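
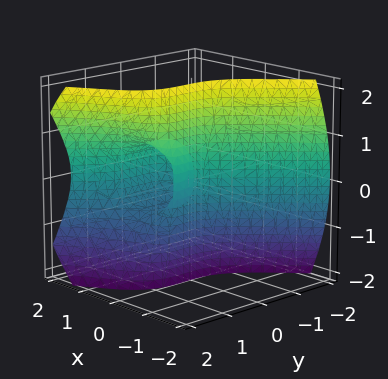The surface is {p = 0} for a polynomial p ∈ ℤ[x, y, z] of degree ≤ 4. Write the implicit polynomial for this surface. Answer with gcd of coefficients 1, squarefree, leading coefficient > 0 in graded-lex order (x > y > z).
1. The degree is 3 — the shape is more complex than any degree-2 surface.
2. Reading off the gridlines: it crosses the y-axis at the gridline y = 0; every point of the z-axis in the box is on the surface.
3. These observations pin down the coefficients.

2*x^3 + 2*x*z^2 - 2*y^3 - 3*x^2 + y^2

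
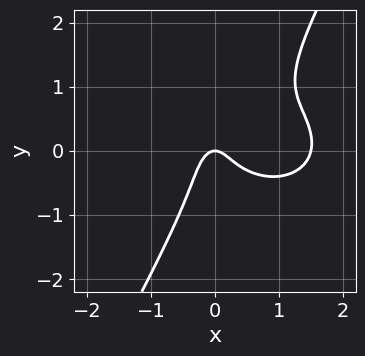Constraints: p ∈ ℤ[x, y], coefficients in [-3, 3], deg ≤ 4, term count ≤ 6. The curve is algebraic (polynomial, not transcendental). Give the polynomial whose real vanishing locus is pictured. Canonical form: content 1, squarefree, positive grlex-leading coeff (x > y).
First, the degree is 3 — a generic line meets the curve in up to 3 points.
Next, reading off the gridlines: it crosses the x-axis at the gridline x = 0; it meets the y-axis at y = 0 (among the integer gridlines).
Finally, the integer polynomial consistent with all of this is the stated p.

2*x^3 + 3*x*y^2 - 2*y^3 - 3*x^2 - y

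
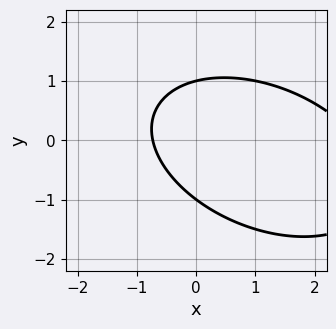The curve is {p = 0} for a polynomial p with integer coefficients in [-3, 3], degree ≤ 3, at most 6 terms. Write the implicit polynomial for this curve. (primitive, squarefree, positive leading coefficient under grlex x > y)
deg p = 2. No degree-1 curve has this shape.
From the axis intercepts and sections: the y-axis gridline crossings are at y ∈ {-1, 1}.
The integer polynomial consistent with all of this is the stated p.

x^2 + x*y + 2*y^2 - 2*x - 2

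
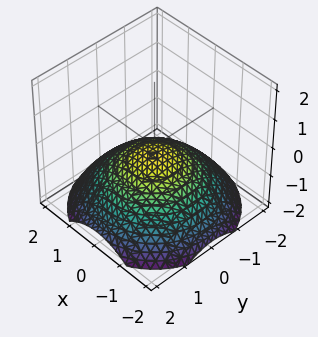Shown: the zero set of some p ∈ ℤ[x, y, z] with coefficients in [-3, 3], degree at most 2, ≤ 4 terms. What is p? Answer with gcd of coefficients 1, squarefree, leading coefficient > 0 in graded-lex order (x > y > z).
First, degree: no degree-1 surface has this shape, so deg p = 2.
Then, symmetries: every cross-section ⟂ z is a circle, so x, y appear only via x² + y².
Then, checking where it meets the axes: it misses every integer gridline on the y-axis; it misses every integer gridline on the x-axis; a circular section at z = -1 has radius between 1 and 2.
Finally, these observations pin down the coefficients.

x^2 + y^2 + 3*z + 1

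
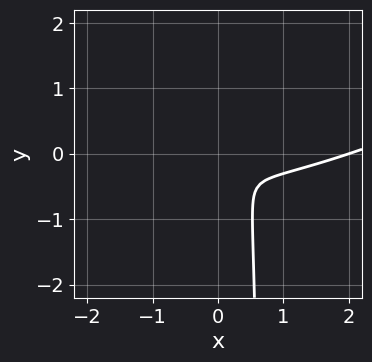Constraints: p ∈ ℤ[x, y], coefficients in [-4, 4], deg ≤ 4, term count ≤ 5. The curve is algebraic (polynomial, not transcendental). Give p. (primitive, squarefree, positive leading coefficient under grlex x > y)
x^3 - 3*x^2*y + 3*x*y^2 - 2*x^2 - 2*y^2

(a) Degree: the shape is more complex than any degree-2 curve, so deg p = 3.
(b) Observable constraints: it meets the x-axis at x = 2 (among the integer gridlines).
(c) Assembling these constraints gives the stated polynomial.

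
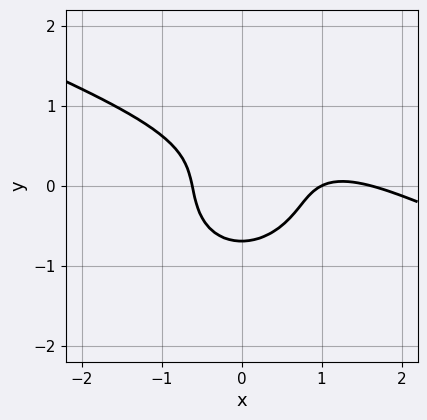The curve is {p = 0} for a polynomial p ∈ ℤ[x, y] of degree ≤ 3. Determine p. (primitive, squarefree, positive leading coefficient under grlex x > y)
x^3 + 2*x^2*y + 3*y^3 - 2*x^2 + 1

(a) deg p = 3. No degree-2 curve has this shape.
(b) Checking where it meets the axes: it meets the x-axis at x = 1 (among the integer gridlines).
(c) These observations pin down the coefficients.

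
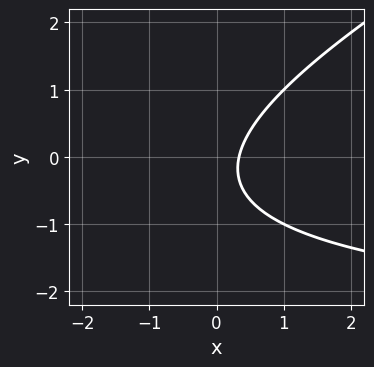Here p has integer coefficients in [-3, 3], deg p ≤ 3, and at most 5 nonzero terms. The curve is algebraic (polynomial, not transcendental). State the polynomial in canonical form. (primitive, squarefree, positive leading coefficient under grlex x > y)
1. The degree is 2 — no degree-1 curve has this shape.
2. From the visible intercepts: the curve avoids every integer y-axis point in the box.
3. These observations pin down the coefficients.

x*y - 2*y^2 + 3*x - y - 1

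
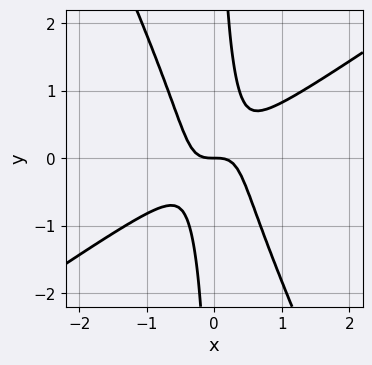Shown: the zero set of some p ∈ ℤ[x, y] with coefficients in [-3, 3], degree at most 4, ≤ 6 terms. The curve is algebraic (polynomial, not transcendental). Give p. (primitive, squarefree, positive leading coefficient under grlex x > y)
3*x^3 - 3*x^2*y - 2*x*y^2 + y

1. The degree is 3 — a generic line meets the curve in up to 3 points.
2. Reading off the gridlines: it crosses the y-axis at the gridline y = 0; one x-axis crossing is at x = 0.
3. Solving for integer coefficients yields p as stated.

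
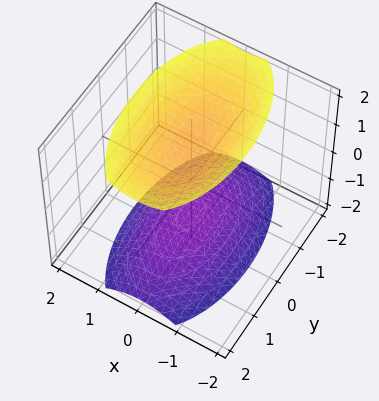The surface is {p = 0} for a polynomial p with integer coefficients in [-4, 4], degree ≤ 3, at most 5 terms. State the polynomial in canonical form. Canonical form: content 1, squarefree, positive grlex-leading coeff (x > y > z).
The picture has 2 separate pieces. Treating them together as one polynomial.
The degree is 2 — two separate bowl-shaped sheets opening away from each other; a quadric.
Symmetries: the y ↦ −y reflection is a symmetry, so y appears only in even powers; it's symmetric under x → −x, forcing even powers of x; the z ↦ −z reflection is a symmetry, so z appears only in even powers.
Checking where it meets the axes: no y-intercept at any integer in the box; no x-intercept at any integer in the box.
Solving for integer coefficients yields p as stated.

3*x^2 + y^2 - 2*z^2 + 3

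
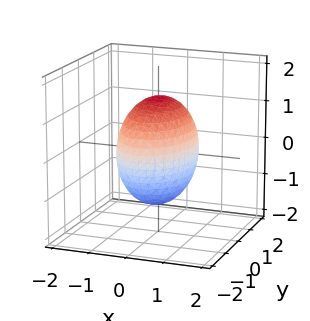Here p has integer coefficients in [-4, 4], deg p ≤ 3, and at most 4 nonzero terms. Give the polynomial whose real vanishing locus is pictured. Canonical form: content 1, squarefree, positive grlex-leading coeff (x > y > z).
2*x^2 + y^2 + z^2 - 2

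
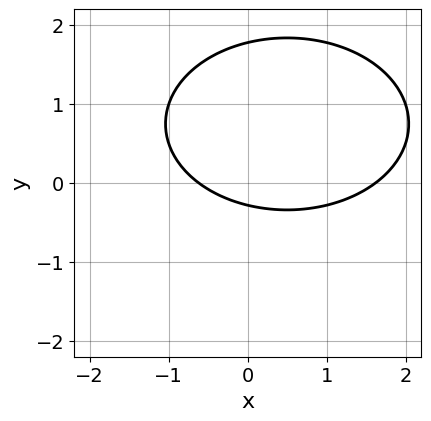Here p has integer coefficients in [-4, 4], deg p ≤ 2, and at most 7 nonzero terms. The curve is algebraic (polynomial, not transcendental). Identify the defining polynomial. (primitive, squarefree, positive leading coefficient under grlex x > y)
Degree: no degree-1 curve has this shape, so deg p = 2.
Putting this together gives p.

x^2 + 2*y^2 - x - 3*y - 1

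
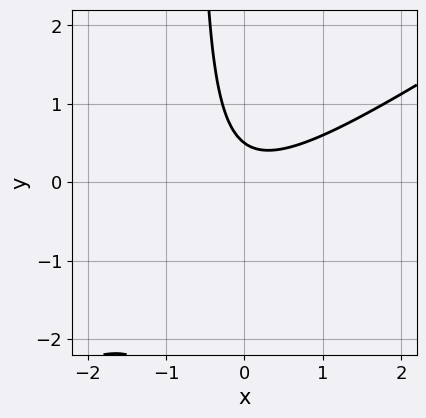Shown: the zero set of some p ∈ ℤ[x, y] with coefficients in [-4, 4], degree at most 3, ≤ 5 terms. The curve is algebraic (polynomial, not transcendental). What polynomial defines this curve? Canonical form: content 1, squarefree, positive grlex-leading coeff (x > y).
2*x^2 - 3*x*y - 2*y + 1

The degree is 2 — no degree-1 curve has this shape.
Checking where it meets the axes: no x-intercept at any integer in the box.
Assembling these constraints gives the stated polynomial.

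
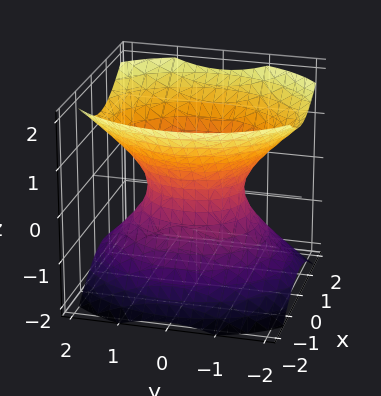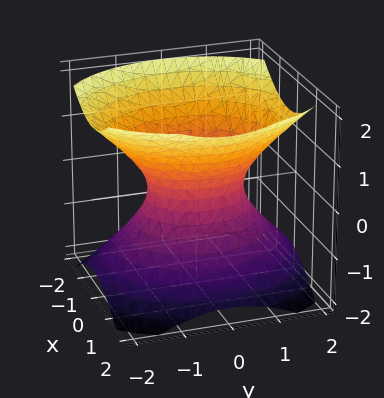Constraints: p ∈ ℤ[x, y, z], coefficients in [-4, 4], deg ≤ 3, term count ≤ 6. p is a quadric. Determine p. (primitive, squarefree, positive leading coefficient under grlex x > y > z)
3*x^2 + 2*y^2 - 3*z^2 - 2

First, degree: one connected sheet with a waist; a quadric, so deg p = 2.
Then, symmetries: it's symmetric under z → −z, forcing even powers of z; it's symmetric under y → −y, forcing even powers of y; it's symmetric under x → −x, forcing even powers of x.
Then, reading off the gridlines: among the integer gridlines, it crosses the y-axis at y ∈ {-1, 1}; it misses every integer gridline on the z-axis.
Finally, fitting integer coefficients to these (and the overall shape) gives p.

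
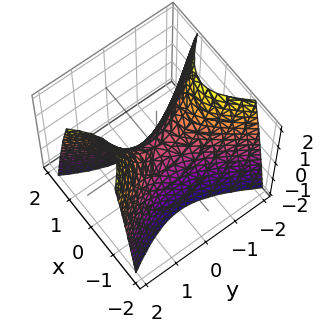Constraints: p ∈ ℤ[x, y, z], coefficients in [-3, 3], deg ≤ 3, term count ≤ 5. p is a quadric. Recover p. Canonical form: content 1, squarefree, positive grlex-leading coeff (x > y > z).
2*x^2 - y^2 + z

deg p = 2.
Symmetries: mirror symmetry x ↦ −x ⇒ only even powers of x; mirror symmetry y ↦ −y ⇒ only even powers of y.
Against the integer gridlines: one z-axis crossing is at z = 0; one x-axis crossing is at x = 0.
Putting this together gives p.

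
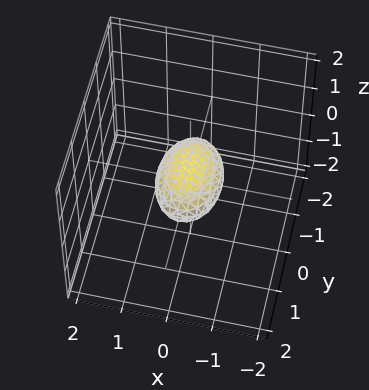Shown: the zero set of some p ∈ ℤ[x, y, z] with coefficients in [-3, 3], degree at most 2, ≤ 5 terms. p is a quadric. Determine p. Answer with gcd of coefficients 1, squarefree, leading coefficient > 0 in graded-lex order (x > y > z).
2*x^2 + y^2 + 3*z^2 - 1

1. The degree is 2 — bounded and convex; a quadric.
2. Symmetries: it's symmetric under x → −x, forcing even powers of x; mirror symmetry z ↦ −z ⇒ only even powers of z; it's symmetric under y → −y, forcing even powers of y.
3. From the axis intercepts and sections: among the integer gridlines, it crosses the y-axis at y ∈ {-1, 1}.
4. Fitting integer coefficients to these (and the overall shape) gives p.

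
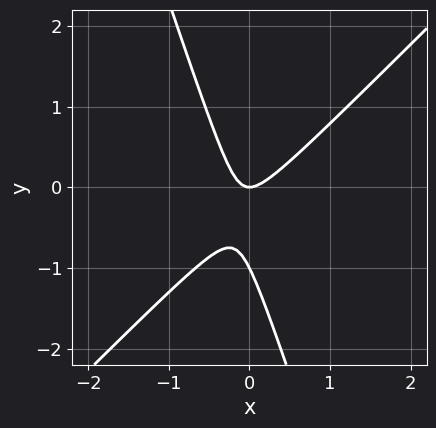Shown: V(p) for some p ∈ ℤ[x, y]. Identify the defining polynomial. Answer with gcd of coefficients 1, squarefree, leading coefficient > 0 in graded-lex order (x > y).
3*x^2 - 2*x*y - y^2 - y

deg p = 2. A generic line meets the curve in up to 2 points.
Reading off the gridlines: among the integer gridlines, it crosses the y-axis at y ∈ {-1, 0}; it meets the x-axis at x = 0 (among the integer gridlines).
Together with the visible shape, these determine p as stated.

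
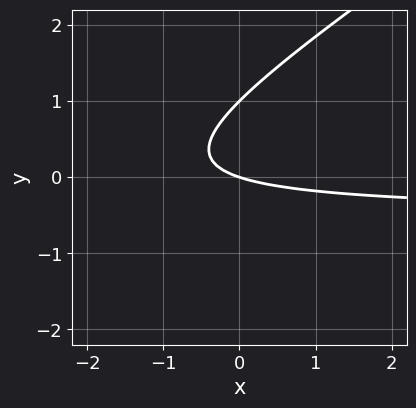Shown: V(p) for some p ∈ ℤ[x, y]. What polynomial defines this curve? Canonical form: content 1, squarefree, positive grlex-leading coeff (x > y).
2*x*y - 3*y^2 + x + 3*y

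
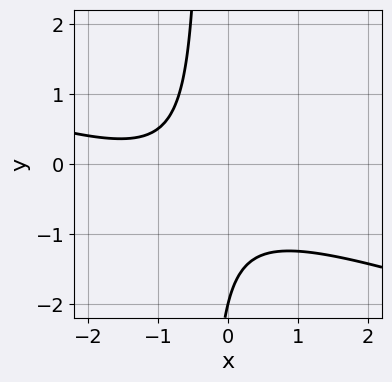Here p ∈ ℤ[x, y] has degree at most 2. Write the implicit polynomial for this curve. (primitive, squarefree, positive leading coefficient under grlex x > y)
x^2 + 3*x*y + 2*x + y + 2

deg p = 2. The shape is more complex than any degree-1 curve.
Observable constraints: one y-axis crossing is at y = -2; the curve avoids every integer x-axis point in the box.
Assembling these constraints gives the stated polynomial.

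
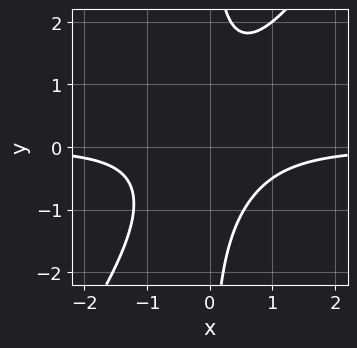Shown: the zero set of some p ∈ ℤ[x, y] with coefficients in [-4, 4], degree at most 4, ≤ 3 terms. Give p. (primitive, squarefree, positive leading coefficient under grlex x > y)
The degree is 3 — the shape is more complex than any degree-2 curve.
Against the integer gridlines: no x-intercept at any integer in the box; the curve avoids every integer y-axis point in the box.
Assembling these constraints gives the stated polynomial.

3*x^2*y - 2*x*y^2 + 2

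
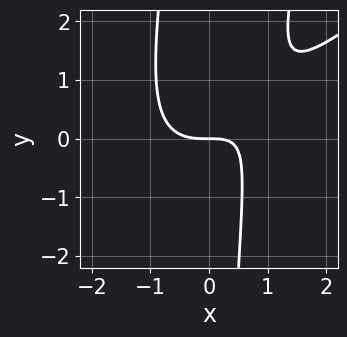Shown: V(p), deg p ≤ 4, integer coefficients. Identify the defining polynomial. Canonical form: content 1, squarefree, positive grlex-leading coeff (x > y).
Degree: the shape is more complex than any degree-2 curve, so deg p = 3.
From the visible intercepts: one y-axis crossing is at y = 0; one x-axis crossing is at x = 0.
Fitting integer coefficients to these (and the overall shape) gives p.

2*x^3 - 3*x^2*y + x*y^2 - 2*x*y + 3*y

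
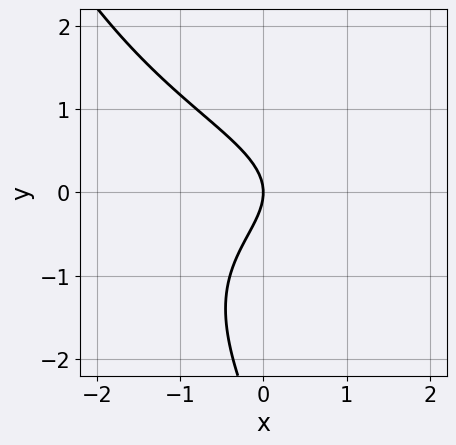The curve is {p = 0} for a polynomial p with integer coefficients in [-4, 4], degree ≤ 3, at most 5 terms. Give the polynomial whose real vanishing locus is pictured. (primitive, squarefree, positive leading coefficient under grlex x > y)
2*x*y^2 + y^3 + 3*y^2 + 3*x

(a) The degree is 3 — the shape is more complex than any degree-2 curve.
(b) Observable constraints: one x-axis crossing is at x = 0; it crosses the y-axis at the gridline y = 0.
(c) Putting this together gives p.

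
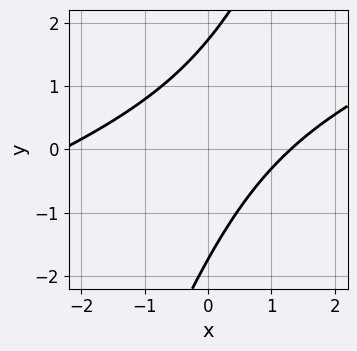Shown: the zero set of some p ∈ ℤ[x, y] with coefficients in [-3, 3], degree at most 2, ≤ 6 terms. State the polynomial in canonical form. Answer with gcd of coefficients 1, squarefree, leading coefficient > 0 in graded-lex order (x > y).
(a) The degree is 2 — a generic line meets the curve in up to 2 points.
(b) Solving for integer coefficients yields p as stated.

x^2 - 3*x*y + y^2 + x - 3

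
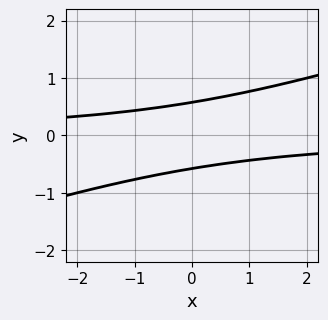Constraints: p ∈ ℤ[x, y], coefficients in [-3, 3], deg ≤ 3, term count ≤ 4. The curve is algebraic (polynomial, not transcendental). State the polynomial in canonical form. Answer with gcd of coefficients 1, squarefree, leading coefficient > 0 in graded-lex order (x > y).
First, degree: no degree-1 curve has this shape, so deg p = 2.
Next, observable constraints: the curve avoids every integer x-axis point in the box.
Finally, fitting integer coefficients to these (and the overall shape) gives p.

x*y - 3*y^2 + 1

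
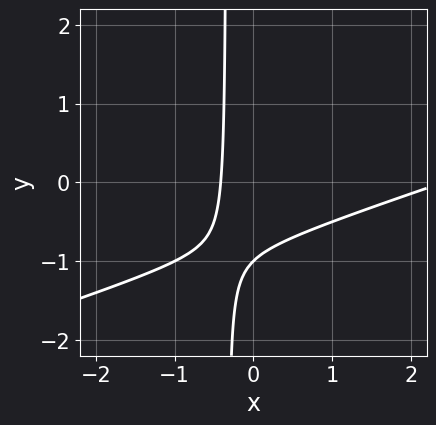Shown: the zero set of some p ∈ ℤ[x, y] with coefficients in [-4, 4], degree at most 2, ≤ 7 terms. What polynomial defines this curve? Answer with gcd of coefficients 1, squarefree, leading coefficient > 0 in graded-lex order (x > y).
(a) Degree: no degree-1 curve has this shape, so deg p = 2.
(b) Against the integer gridlines: one y-axis crossing is at y = -1.
(c) Together with the visible shape, these determine p as stated.

x^2 - 3*x*y - 2*x - y - 1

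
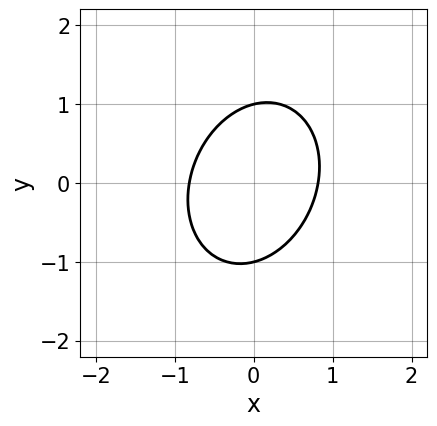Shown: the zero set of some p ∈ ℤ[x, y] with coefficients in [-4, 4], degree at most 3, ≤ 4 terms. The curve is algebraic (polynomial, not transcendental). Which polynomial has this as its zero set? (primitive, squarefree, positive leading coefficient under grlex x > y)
(a) deg p = 2. The shape is more complex than any degree-1 curve.
(b) From the axis intercepts and sections: the y-axis gridline crossings are at y ∈ {-1, 1}.
(c) Putting this together gives p.

3*x^2 - x*y + 2*y^2 - 2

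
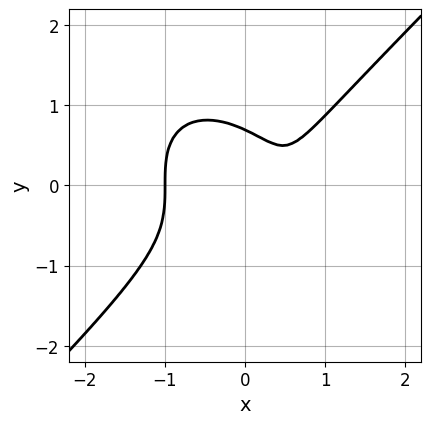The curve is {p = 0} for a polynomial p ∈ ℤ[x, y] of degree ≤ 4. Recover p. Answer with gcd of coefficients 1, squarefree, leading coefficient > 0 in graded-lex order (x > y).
3*x^3 - 3*y^3 - 2*x + 1

1. Degree: no degree-2 curve has this shape, so deg p = 3.
2. Checking where it meets the axes: one x-axis crossing is at x = -1.
3. Putting this together gives p.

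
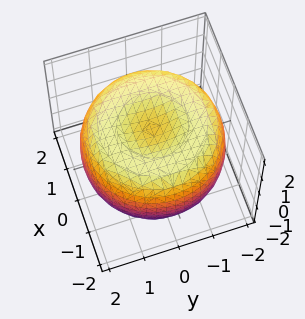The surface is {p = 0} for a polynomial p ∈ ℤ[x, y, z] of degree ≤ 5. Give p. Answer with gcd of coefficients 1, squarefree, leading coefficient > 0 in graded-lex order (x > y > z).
x^4 + 2*x^2*y^2 + y^4 - 3*x^2 - 3*y^2 + 3*z^2 - 3

(a) Degree: no degree-3 surface has this shape, so deg p = 4.
(b) Symmetry: the z-axis is an axis of rotation, so x and y enter only as x² + y².
(c) From the axis intercepts and sections: the z-axis gridline crossings are at z ∈ {-1, 1}; a circular section at z = 0 has radius between 1 and 2.
(d) Assembling these constraints gives the stated polynomial.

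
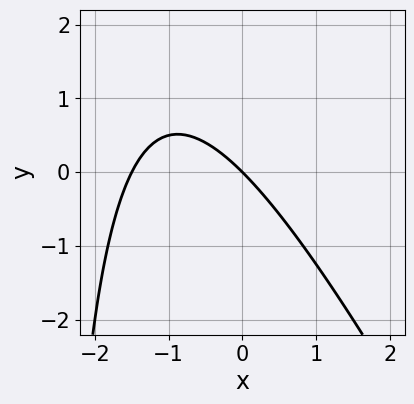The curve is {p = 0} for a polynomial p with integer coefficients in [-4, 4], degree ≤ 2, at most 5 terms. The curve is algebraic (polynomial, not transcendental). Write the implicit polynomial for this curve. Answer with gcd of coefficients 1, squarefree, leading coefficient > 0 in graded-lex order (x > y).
2*x^2 + x*y + 3*x + 3*y

(a) The degree is 2 — the shape is more complex than any degree-1 curve.
(b) Reading off the gridlines: one y-axis crossing is at y = 0; it meets the x-axis at x = 0 (among the integer gridlines).
(c) Putting this together gives p.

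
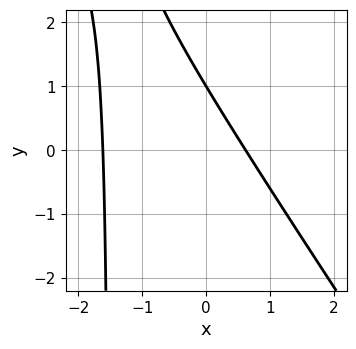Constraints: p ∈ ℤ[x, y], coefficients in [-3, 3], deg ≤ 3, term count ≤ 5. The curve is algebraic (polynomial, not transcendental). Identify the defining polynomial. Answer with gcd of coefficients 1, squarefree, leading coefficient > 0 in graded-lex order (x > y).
3*x^2 + 2*x*y + 3*x + 3*y - 3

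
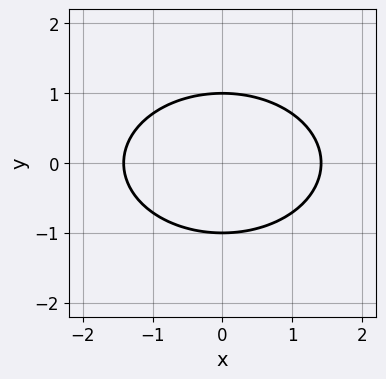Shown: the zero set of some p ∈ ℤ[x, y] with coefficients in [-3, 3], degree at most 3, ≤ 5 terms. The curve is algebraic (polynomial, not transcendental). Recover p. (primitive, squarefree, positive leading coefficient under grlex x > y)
x^2 + 2*y^2 - 2

(a) The degree is 2 — the shape is more complex than any degree-1 curve.
(b) Symmetries: mirror symmetry x ↦ −x ⇒ only even powers of x; it's symmetric under y → −y, forcing even powers of y.
(c) From the axis intercepts and sections: the y-axis gridline crossings are at y ∈ {-1, 1}.
(d) Together with the visible shape, these determine p as stated.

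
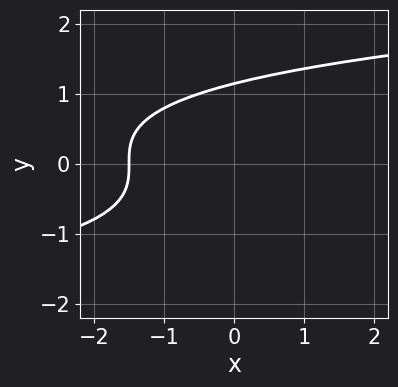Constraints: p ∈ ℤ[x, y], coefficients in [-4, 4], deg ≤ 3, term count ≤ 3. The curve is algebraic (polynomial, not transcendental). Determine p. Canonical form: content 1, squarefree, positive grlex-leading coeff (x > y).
2*y^3 - 2*x - 3

1. The degree is 3 — a generic line meets the curve in up to 3 points.
2. The integer polynomial consistent with all of this is the stated p.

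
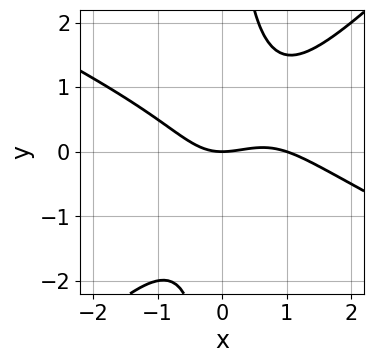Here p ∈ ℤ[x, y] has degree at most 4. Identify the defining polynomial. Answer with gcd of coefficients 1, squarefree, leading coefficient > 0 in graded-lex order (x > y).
First, deg p = 3. No degree-2 curve has this shape.
Then, reading off the gridlines: the x-axis gridline crossings are at x ∈ {0, 1}; it meets the y-axis at y = 0 (among the integer gridlines).
Finally, these observations pin down the coefficients.

x^3 + x^2*y - 2*x*y^2 - x^2 + 2*y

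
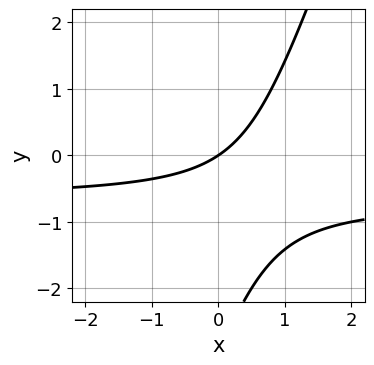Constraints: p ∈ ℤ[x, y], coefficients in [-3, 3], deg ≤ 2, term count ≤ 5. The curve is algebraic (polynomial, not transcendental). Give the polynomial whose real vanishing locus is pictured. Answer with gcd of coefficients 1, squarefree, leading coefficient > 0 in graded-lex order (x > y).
3*x*y - y^2 + 2*x - 3*y

First, the degree is 2 — no degree-1 curve has this shape.
Next, from the visible intercepts: one x-axis crossing is at x = 0; it meets the y-axis at y = 0 (among the integer gridlines).
Finally, these observations pin down the coefficients.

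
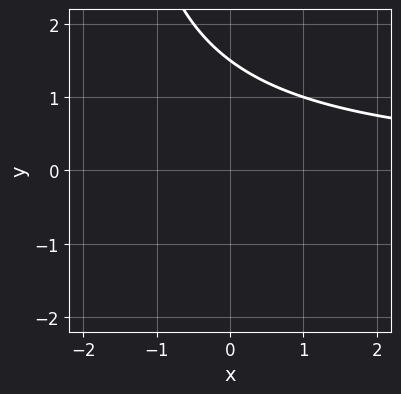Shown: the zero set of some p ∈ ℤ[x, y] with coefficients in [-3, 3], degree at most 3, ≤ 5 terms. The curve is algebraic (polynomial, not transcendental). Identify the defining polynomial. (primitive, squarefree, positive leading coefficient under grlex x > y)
deg p = 2. No degree-1 curve has this shape.
From the visible intercepts: it misses every integer gridline on the x-axis.
Solving for integer coefficients yields p as stated.

x*y + 2*y - 3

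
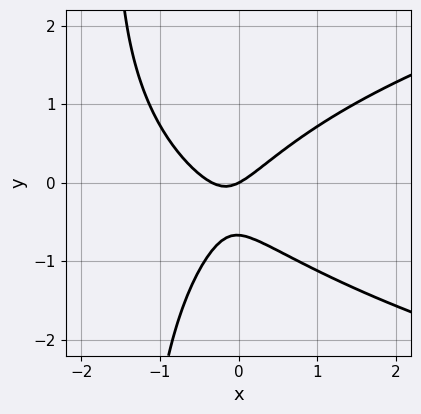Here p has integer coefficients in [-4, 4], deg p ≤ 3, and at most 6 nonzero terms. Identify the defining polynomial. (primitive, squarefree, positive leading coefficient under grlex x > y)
2*x*y^2 - 3*x^2 + 3*y^2 - x + 2*y

First, degree: no degree-2 curve has this shape, so deg p = 3.
Then, from the axis intercepts and sections: it crosses the y-axis at the gridline y = 0; it crosses the x-axis at the gridline x = 0.
Finally, these observations pin down the coefficients.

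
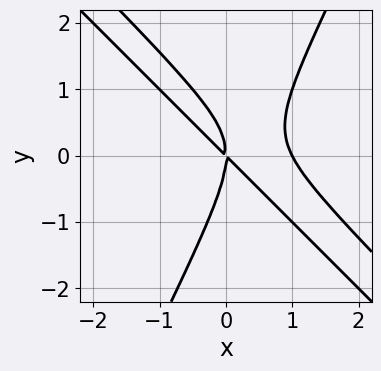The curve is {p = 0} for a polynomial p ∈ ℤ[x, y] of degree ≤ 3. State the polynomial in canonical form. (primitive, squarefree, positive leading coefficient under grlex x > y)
2*x^3 + 3*x^2*y - y^3 - 2*x^2 - 2*x*y

1. The degree is 3 — no degree-2 curve has this shape.
2. Checking where it meets the axes: the x-axis gridline crossings are at x ∈ {0, 1}; one y-axis crossing is at y = 0.
3. Assembling these constraints gives the stated polynomial.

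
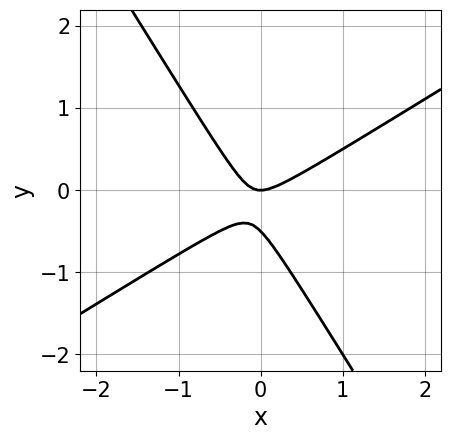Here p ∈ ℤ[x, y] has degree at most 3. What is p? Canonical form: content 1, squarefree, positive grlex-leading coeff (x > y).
(a) The degree is 2 — the shape is more complex than any degree-1 curve.
(b) From the axis intercepts and sections: it meets the y-axis at y = 0 (among the integer gridlines); it crosses the x-axis at the gridline x = 0.
(c) Assembling these constraints gives the stated polynomial.

2*x^2 - 2*x*y - 2*y^2 - y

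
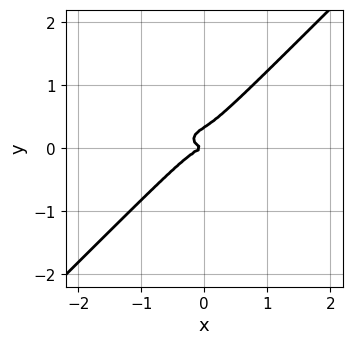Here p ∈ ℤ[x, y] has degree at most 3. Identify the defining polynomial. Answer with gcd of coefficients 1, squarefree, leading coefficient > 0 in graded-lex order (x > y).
x^3 + 2*x*y^2 - 3*y^3 + y^2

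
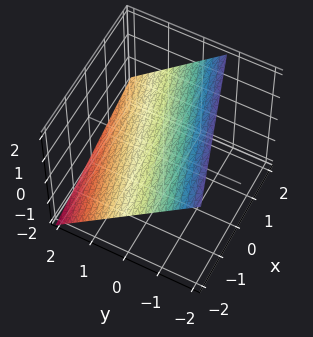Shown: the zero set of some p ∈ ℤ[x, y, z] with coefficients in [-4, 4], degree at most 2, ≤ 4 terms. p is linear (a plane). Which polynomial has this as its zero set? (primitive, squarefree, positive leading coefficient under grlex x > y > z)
x - 3*y - 3*z + 2

Degree: the surface is flat (a plane), so deg p = 1.
From the visible intercepts: it crosses the x-axis at the gridline x = -2.
Solving for integer coefficients yields p as stated.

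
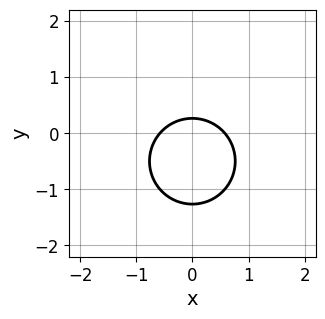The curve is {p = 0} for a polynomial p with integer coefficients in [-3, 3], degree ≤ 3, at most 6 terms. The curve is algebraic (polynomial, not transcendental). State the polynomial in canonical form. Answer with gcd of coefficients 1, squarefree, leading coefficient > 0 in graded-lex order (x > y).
(a) Degree: the shape is more complex than any degree-1 curve, so deg p = 2.
(b) Symmetries: it's symmetric under x → −x, forcing even powers of x.
(c) Putting this together gives p.

3*x^2 + 3*y^2 + 3*y - 1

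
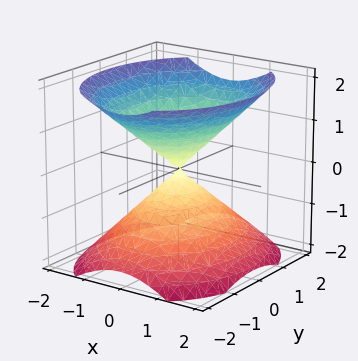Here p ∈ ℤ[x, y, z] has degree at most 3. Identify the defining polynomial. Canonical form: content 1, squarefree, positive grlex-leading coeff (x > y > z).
1. I count 2 distinct pieces.
2. The degree is 2 — two nappes meeting at a single point; a quadric.
3. Symmetries: it's symmetric under z → −z, forcing even powers of z; the y ↦ −y reflection is a symmetry, so y appears only in even powers; mirror symmetry x ↦ −x ⇒ only even powers of x.
4. From the visible intercepts: one z-axis crossing is at z = 0; it crosses the y-axis at the gridline y = 0; it crosses the x-axis at the gridline x = 0.
5. Fitting integer coefficients to these (and the overall shape) gives p.

3*x^2 + 2*y^2 - 3*z^2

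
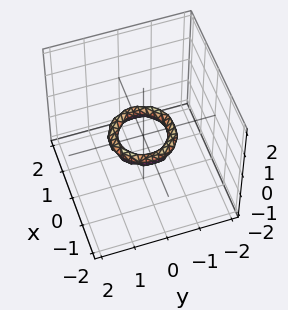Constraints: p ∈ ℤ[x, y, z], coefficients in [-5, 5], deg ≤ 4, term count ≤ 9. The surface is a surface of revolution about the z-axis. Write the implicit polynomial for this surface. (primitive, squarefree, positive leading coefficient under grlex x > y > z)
2*x^4 + 4*x^2*y^2 + 2*y^4 - 3*x^2 - 3*y^2 + 3*z^2 + 1

(a) deg p = 4. The shape is more complex than any degree-3 surface.
(b) Symmetries: rotational symmetry about the z-axis ⇒ p depends on x, y only through x² + y².
(c) From the axis intercepts and sections: a circular section at z = 0 has radius between 0 and 1; the y-axis gridline crossings are at y ∈ {-1, 1}.
(d) Matching integer coefficients to the picture gives p. Check: (-1, 0, 0) on the x-axis lies on the surface, and p(-1, 0, 0) = 0. ✓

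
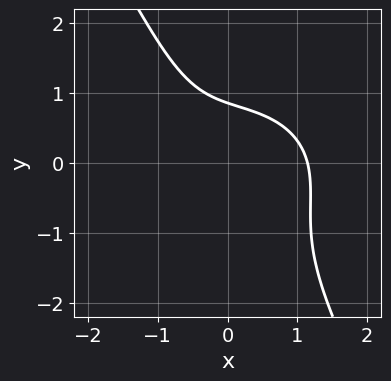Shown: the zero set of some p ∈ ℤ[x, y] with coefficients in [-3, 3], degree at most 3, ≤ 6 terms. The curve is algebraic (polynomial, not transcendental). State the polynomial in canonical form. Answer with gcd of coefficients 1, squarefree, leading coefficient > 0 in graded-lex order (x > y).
The degree is 3 — a generic line meets the curve in up to 3 points.
The integer polynomial consistent with all of this is the stated p.

2*x^3 + 3*x*y^2 + 2*y^3 + 2*y - 3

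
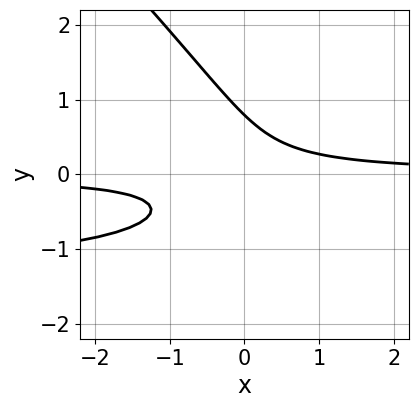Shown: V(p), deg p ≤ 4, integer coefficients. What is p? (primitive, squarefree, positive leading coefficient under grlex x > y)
1. deg p = 3. A generic line meets the curve in up to 3 points.
2. Observable constraints: the curve avoids every integer x-axis point in the box.
3. Solving for integer coefficients yields p as stated.

2*x*y^2 + 2*y^3 + 3*x*y - 1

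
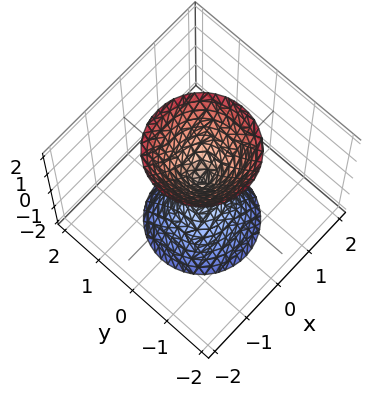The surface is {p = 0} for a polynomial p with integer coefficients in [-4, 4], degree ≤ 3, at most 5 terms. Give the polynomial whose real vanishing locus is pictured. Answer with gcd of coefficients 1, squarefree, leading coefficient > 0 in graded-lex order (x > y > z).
(a) I count 2 distinct pieces.
(b) deg p = 2.
(c) Symmetries: it's symmetric under z → −z, forcing even powers of z; rotational symmetry about the z-axis ⇒ p depends on x, y only through x² + y².
(d) Observable constraints: a circular section at z = -1 has radius between 0 and 1; it crosses the z-axis at the gridline z = 0.
(e) Solving for integer coefficients yields p as stated.

3*x^2 + 3*y^2 - z^2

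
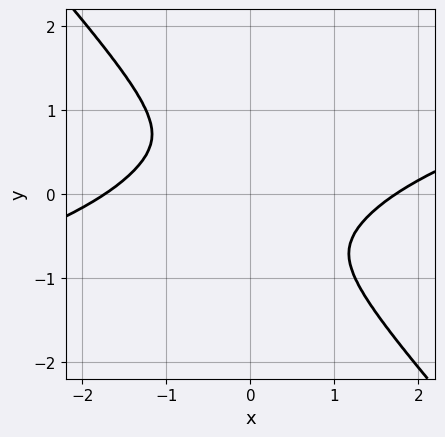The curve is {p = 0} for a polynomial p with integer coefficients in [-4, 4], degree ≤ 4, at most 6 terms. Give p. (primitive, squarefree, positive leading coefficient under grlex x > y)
x^4 - 3*x^3*y - x^2*y^2 - 2*y^4 - 3*x^2

1. Degree: a generic line meets the curve in up to 4 points, so deg p = 4.
2. Matching integer coefficients to the picture gives p.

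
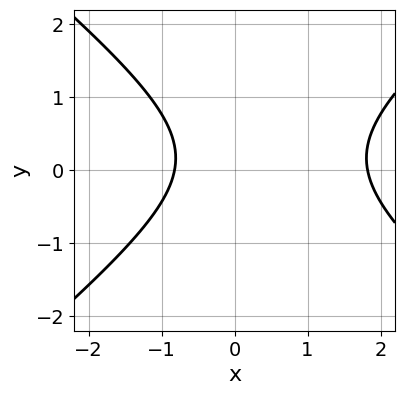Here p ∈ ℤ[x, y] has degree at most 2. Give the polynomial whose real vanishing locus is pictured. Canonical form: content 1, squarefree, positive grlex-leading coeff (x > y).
2*x^2 - 3*y^2 - 2*x + y - 3

First, the degree is 2 — no degree-1 curve has this shape.
Then, against the integer gridlines: it misses every integer gridline on the y-axis.
Finally, together with the visible shape, these determine p as stated.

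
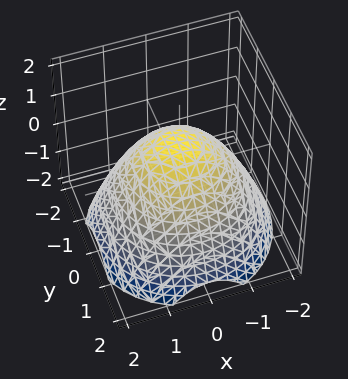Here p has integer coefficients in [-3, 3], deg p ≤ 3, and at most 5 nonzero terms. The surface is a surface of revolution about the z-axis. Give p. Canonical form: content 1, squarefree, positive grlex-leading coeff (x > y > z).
2*x^2 + 2*y^2 + 3*z - 3

The degree is 2 — no degree-1 surface has this shape.
By symmetry, every cross-section ⟂ z is a circle, so x, y appear only via x² + y².
Observable constraints: a circular section at z = -1 has radius between 1 and 2; one z-axis crossing is at z = 1.
Putting this together gives p.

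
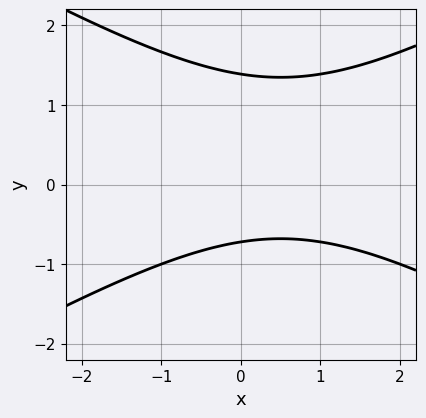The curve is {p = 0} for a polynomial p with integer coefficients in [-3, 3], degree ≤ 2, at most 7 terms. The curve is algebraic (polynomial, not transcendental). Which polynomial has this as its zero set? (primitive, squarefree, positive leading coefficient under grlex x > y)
x^2 - 3*y^2 - x + 2*y + 3

(a) deg p = 2.
(b) Against the integer gridlines: the curve avoids every integer x-axis point in the box.
(c) The integer polynomial consistent with all of this is the stated p.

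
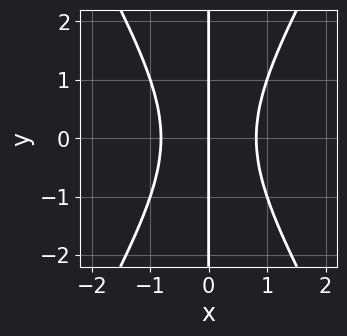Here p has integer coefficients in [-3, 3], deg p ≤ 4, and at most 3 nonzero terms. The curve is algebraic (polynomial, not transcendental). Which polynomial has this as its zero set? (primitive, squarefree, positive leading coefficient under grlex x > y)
3*x^3 - x*y^2 - 2*x

The degree is 3 — the shape is more complex than any degree-2 curve.
Symmetries: the y ↦ −y reflection is a symmetry, so y appears only in even powers.
Against the integer gridlines: it meets the x-axis at x = 0 (among the integer gridlines); the visible y-axis segment lies entirely on the curve.
Together with the visible shape, these determine p as stated.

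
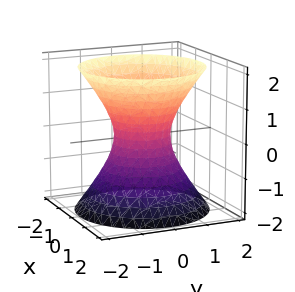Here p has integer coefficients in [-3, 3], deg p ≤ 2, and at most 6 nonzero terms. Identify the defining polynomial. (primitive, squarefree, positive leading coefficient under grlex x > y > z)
3*x^2 + 3*y^2 - 2*z^2 - 2

First, the degree is 2 — one connected sheet with a waist; a quadric.
Then, symmetries: mirror symmetry z ↦ −z ⇒ only even powers of z; the z-axis is an axis of rotation, so x and y enter only as x² + y².
Next, from the visible intercepts: it misses every integer gridline on the z-axis; a circular section at z = 2 has radius between 1 and 2.
Finally, assembling these constraints gives the stated polynomial.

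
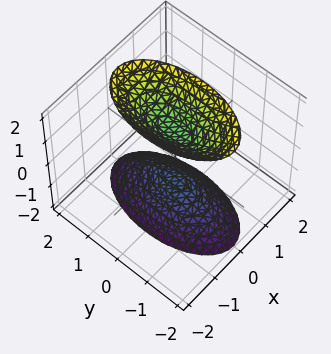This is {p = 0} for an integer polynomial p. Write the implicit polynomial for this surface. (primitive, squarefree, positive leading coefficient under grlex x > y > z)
1. The picture has 2 separate pieces.
2. The degree is 2 — two separate bowl-shaped sheets opening away from each other; a quadric.
3. Symmetries: the x ↦ −x reflection is a symmetry, so x appears only in even powers; it's symmetric under y → −y, forcing even powers of y; it's symmetric under z → −z, forcing even powers of z.
4. From the axis intercepts and sections: no y-intercept at any integer in the box; the surface avoids every integer x-axis point in the box; the z-axis gridline crossings are at z ∈ {-1, 1}.
5. Together with the visible shape, these determine p as stated.

3*x^2 + y^2 - z^2 + 1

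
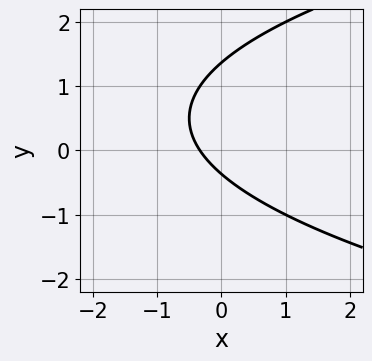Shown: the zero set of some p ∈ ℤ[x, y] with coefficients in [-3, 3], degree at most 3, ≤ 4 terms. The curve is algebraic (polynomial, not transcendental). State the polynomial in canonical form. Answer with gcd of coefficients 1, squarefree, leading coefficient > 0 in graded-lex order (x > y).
(a) Degree: a generic line meets the curve in up to 2 points, so deg p = 2.
(b) Matching integer coefficients to the picture gives p.

2*y^2 - 3*x - 2*y - 1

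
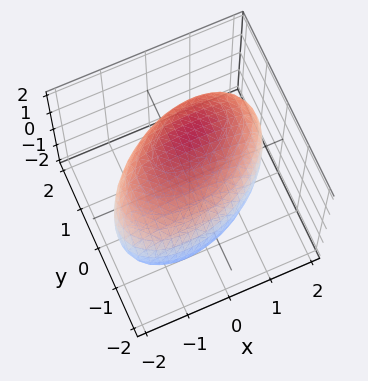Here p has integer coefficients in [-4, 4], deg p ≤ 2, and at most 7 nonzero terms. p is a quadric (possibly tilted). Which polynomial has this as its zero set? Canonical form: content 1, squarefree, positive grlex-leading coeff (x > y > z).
x^2 - x*y + 2*y^2 - 2*y*z + 3*z^2 - 3

(a) Degree: the shape is more complex than any degree-1 surface, so deg p = 2.
(b) Against the integer gridlines: among the integer gridlines, it crosses the z-axis at z ∈ {-1, 1}.
(c) Matching integer coefficients to the picture gives p.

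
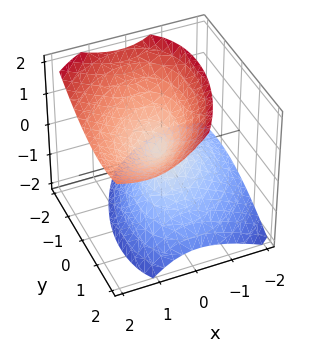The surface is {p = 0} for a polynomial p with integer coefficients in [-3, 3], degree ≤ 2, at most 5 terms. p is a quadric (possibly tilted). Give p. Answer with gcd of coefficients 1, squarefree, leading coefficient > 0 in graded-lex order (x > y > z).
3*x^2 - 2*x*y - 3*x*z + 2*y^2 - 3*z^2

First, degree: no degree-1 surface has this shape, so deg p = 2.
Next, against the integer gridlines: one z-axis crossing is at z = 0; it meets the y-axis at y = 0 (among the integer gridlines); it crosses the x-axis at the gridline x = 0.
Finally, solving for integer coefficients yields p as stated.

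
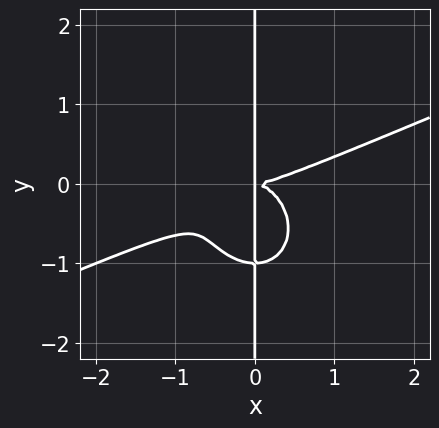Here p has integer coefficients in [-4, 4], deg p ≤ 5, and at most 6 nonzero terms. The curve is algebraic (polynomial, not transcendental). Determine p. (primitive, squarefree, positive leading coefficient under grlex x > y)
x^4 - 2*x^3*y - 2*x*y^3 - 2*x*y^2

First, the degree is 4 — the shape is more complex than any degree-3 curve.
Then, checking where it meets the axes: every point of the y-axis in the box is on the curve.
Finally, together with the visible shape, these determine p as stated.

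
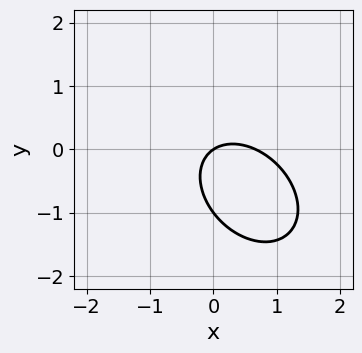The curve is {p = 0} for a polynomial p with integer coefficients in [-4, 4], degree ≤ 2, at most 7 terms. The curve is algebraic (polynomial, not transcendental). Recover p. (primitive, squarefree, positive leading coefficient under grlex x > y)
First, the degree is 2 — the shape is more complex than any degree-1 curve.
Next, from the axis intercepts and sections: one x-axis crossing is at x = 0; the y-axis gridline crossings are at y ∈ {-1, 0}.
Finally, solving for integer coefficients yields p as stated.

3*x^2 + 2*x*y + 3*y^2 - 2*x + 3*y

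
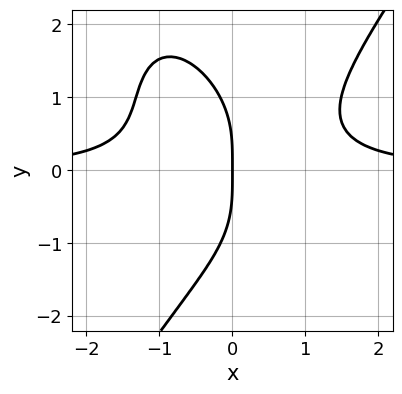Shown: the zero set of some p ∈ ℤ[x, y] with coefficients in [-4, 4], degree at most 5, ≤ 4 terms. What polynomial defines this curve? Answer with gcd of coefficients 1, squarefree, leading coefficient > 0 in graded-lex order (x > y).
1. The degree is 4 — no degree-3 curve has this shape.
2. Reading off the gridlines: one x-axis crossing is at x = 0; it crosses the y-axis at the gridline y = 0.
3. Together with the visible shape, these determine p as stated.

3*x^3*y - y^4 - 3*x*y^2 - 3*x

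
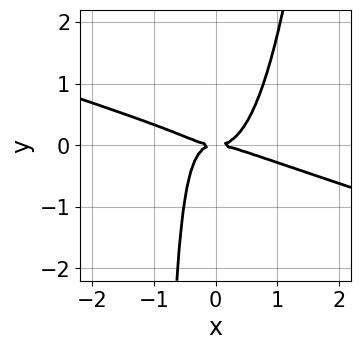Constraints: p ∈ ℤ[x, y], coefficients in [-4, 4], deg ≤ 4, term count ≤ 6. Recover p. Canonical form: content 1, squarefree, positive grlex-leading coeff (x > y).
x^4 + 3*x^3*y - x*y^2 - y^2

(a) deg p = 4. The shape is more complex than any degree-3 curve.
(b) Against the integer gridlines: it crosses the x-axis at the gridline x = 0; one y-axis crossing is at y = 0.
(c) Solving for integer coefficients yields p as stated.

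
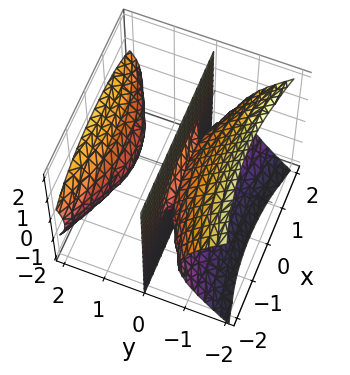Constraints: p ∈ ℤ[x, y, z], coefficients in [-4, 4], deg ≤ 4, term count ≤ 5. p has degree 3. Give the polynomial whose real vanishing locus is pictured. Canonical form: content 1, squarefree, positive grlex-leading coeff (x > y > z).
x^2*y - 3*y^3 + 3*y*z^2 + 3*y^2

First, there are 2 components. They look like related sheets of one shape, so recover p as a whole.
Next, deg p = 3. The shape is more complex than any degree-2 surface.
Then, reading off the gridlines: every point of the x-axis in the box is on the surface; the visible z-axis segment lies entirely on the surface; one y-axis crossing is at y = 1.
Finally, solving for integer coefficients yields p as stated.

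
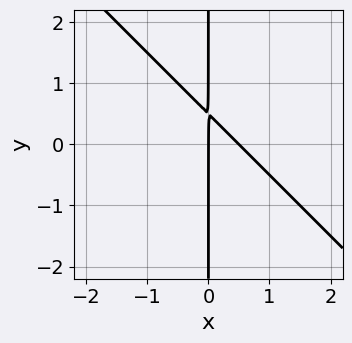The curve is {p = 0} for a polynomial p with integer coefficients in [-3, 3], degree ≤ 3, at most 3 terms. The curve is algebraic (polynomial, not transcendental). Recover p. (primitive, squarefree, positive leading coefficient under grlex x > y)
deg p = 2. No degree-1 curve has this shape.
From the visible intercepts: the visible y-axis segment lies entirely on the curve; one x-axis crossing is at x = 0.
Assembling these constraints gives the stated polynomial.

2*x^2 + 2*x*y - x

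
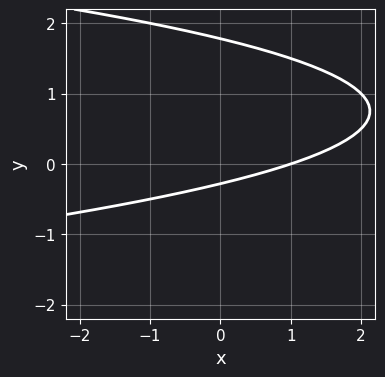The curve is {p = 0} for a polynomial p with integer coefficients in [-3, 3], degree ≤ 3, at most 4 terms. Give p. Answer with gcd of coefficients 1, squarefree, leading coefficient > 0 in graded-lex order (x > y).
2*y^2 + x - 3*y - 1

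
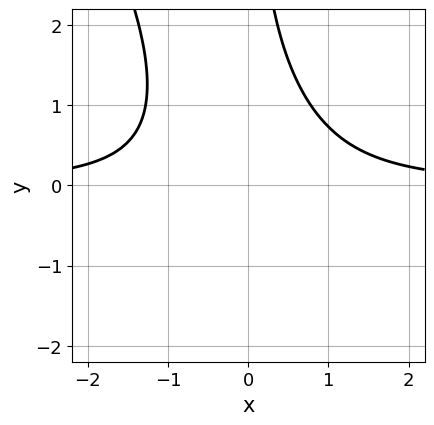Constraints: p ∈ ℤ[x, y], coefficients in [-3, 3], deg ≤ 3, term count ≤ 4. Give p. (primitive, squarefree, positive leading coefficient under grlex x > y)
First, degree: a generic line meets the curve in up to 3 points, so deg p = 3.
Next, checking where it meets the axes: it misses every integer gridline on the y-axis; the curve avoids every integer x-axis point in the box.
Finally, these observations pin down the coefficients.

2*x^2*y + x*y^2 - 2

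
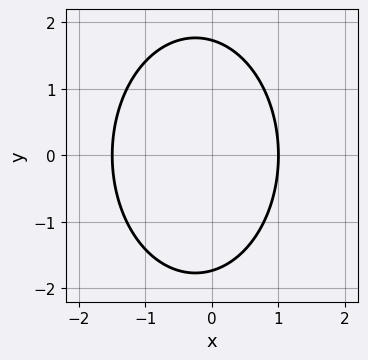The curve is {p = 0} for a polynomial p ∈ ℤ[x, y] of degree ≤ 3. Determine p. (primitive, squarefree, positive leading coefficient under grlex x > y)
The degree is 2 — no degree-1 curve has this shape.
Symmetries: it's symmetric under y → −y, forcing even powers of y.
Observable constraints: it crosses the x-axis at the gridline x = 1.
Together with the visible shape, these determine p as stated.

2*x^2 + y^2 + x - 3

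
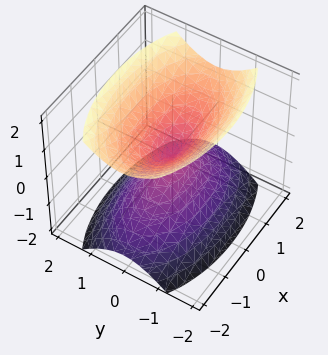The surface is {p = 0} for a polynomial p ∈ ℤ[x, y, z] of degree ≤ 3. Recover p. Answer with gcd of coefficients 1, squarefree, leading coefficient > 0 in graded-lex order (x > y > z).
1. The picture has 2 separate pieces. They look like related sheets of one shape, so recover p as a whole.
2. The degree is 2 — two nappes meeting at a single point; a quadric.
3. Symmetries: the y ↦ −y reflection is a symmetry, so y appears only in even powers; the z ↦ −z reflection is a symmetry, so z appears only in even powers; the x ↦ −x reflection is a symmetry, so x appears only in even powers.
4. Reading off the gridlines: it meets the y-axis at y = 0 (among the integer gridlines); one z-axis crossing is at z = 0; it crosses the x-axis at the gridline x = 0.
5. Solving for integer coefficients yields p as stated.

x^2 + 3*y^2 - 2*z^2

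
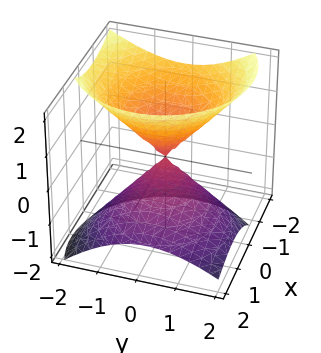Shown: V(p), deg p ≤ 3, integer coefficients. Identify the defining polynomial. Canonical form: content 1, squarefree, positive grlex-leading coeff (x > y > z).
(a) There are 2 components. Treating them together as one polynomial.
(b) Degree: no degree-1 surface has this shape, so deg p = 2.
(c) From the axis intercepts and sections: one z-axis crossing is at z = 0; it crosses the x-axis at the gridline x = 0; one y-axis crossing is at y = 0.
(d) Putting this together gives p.

3*x^2 + 3*x*z + 3*y^2 + y*z - 3*z^2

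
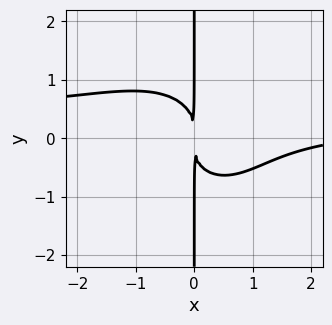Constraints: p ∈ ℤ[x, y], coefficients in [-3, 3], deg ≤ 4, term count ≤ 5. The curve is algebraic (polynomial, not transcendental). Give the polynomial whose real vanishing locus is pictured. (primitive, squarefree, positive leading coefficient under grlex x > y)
3*x^3*y + 3*x*y^3 - x^3 + 3*x^2

First, the degree is 4 — no degree-3 curve has this shape.
Then, checking where it meets the axes: every point of the y-axis in the box is on the curve.
Finally, putting this together gives p.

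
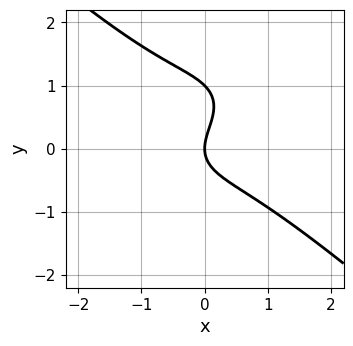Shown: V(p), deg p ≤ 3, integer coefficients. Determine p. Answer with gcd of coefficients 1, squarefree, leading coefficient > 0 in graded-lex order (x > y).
2*x^3 + 3*y^3 - 3*y^2 + 3*x

The degree is 3 — the shape is more complex than any degree-2 curve.
Observable constraints: it meets the x-axis at x = 0 (among the integer gridlines); the y-axis gridline crossings are at y ∈ {0, 1}.
Solving for integer coefficients yields p as stated.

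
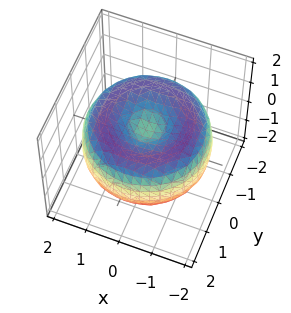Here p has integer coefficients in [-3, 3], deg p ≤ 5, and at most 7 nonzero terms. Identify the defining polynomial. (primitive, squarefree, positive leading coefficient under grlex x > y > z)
x^4 + 2*x^2*y^2 + y^4 - 3*x^2 - 3*y^2 + 3*z^2 - 1

Degree: a generic line meets the surface in up to 4 points, so deg p = 4.
Symmetries: rotational symmetry about the z-axis ⇒ p depends on x, y only through x² + y².
From the axis intercepts and sections: a circular section at z = -1 has radius exactly 1.
These observations pin down the coefficients.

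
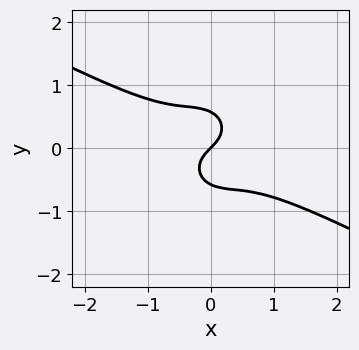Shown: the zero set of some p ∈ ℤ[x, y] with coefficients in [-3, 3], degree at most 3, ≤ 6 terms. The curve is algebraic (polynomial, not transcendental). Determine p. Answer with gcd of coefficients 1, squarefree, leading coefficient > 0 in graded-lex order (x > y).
2*x^3 + 3*x^2*y + 3*y^3 + x - y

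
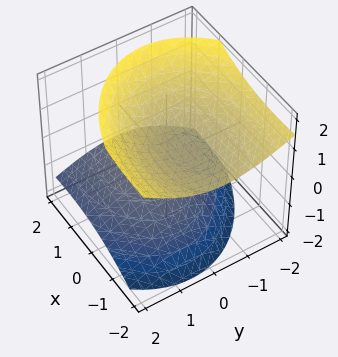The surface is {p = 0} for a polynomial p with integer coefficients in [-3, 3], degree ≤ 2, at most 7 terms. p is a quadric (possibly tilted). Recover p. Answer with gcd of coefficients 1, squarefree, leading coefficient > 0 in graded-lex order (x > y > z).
(a) There are 2 components. Treating them together as one polynomial.
(b) deg p = 2. A generic line meets the surface in up to 2 points.
(c) Reading off the gridlines: no x-intercept at any integer in the box; no y-intercept at any integer in the box.
(d) Assembling these constraints gives the stated polynomial.

x^2 + 2*x*z + 2*y^2 + y*z - 3*z^2 + 2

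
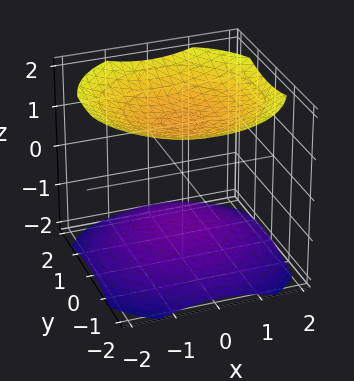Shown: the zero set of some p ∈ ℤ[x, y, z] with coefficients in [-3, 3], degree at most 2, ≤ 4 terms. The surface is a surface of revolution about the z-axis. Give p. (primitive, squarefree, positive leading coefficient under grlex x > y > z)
x^2 + y^2 - 2*z^2 + 3

First, I count 2 distinct pieces. Treating them together as one polynomial.
Next, deg p = 2. The shape is more complex than any degree-1 surface.
Next, symmetry: the z-axis is an axis of rotation, so x and y enter only as x² + y².
Then, observable constraints: it misses every integer gridline on the y-axis; the surface avoids every integer x-axis point in the box.
Finally, assembling these constraints gives the stated polynomial.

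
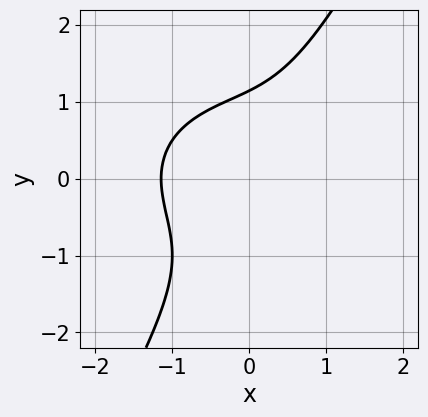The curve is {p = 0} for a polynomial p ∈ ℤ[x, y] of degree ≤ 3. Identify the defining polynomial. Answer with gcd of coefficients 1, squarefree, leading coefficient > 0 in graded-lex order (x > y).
2*x^3 + 3*x*y^2 - 2*y^3 + 3

(a) The degree is 3 — no degree-2 curve has this shape.
(b) Matching integer coefficients to the picture gives p.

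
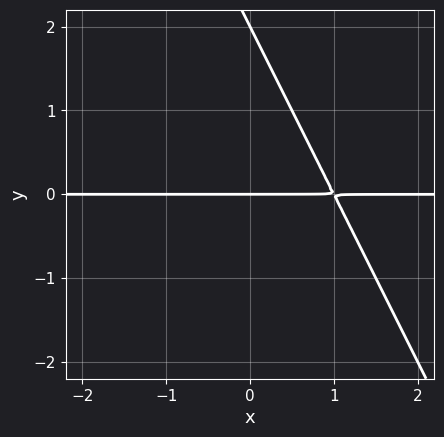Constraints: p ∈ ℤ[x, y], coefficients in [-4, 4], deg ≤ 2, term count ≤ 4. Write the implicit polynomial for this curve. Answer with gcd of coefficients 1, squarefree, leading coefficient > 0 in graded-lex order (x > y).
2*x*y + y^2 - 2*y

First, the degree is 2 — no degree-1 curve has this shape.
Then, from the axis intercepts and sections: the visible x-axis segment lies entirely on the curve; the y-axis gridline crossings are at y ∈ {0, 2}.
Finally, together with the visible shape, these determine p as stated.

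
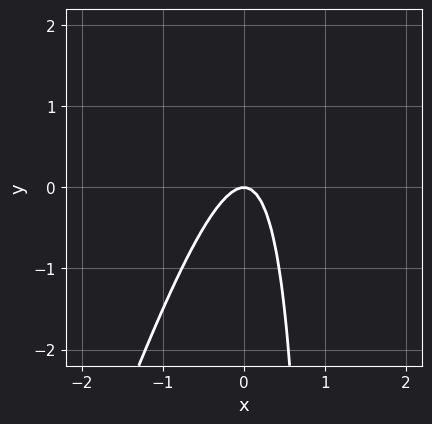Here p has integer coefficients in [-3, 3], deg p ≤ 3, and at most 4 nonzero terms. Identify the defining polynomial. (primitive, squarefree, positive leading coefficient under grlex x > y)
First, degree: no degree-1 curve has this shape, so deg p = 2.
Next, against the integer gridlines: it crosses the x-axis at the gridline x = 0; it meets the y-axis at y = 0 (among the integer gridlines).
Finally, the integer polynomial consistent with all of this is the stated p.

3*x^2 - x*y + y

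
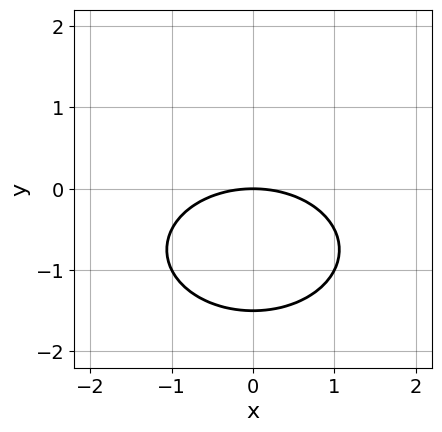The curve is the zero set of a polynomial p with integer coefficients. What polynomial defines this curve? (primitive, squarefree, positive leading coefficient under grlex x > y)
deg p = 2. No degree-1 curve has this shape.
Symmetries: the x ↦ −x reflection is a symmetry, so x appears only in even powers.
Against the integer gridlines: it crosses the x-axis at the gridline x = 0; it meets the y-axis at y = 0 (among the integer gridlines).
Solving for integer coefficients yields p as stated.

x^2 + 2*y^2 + 3*y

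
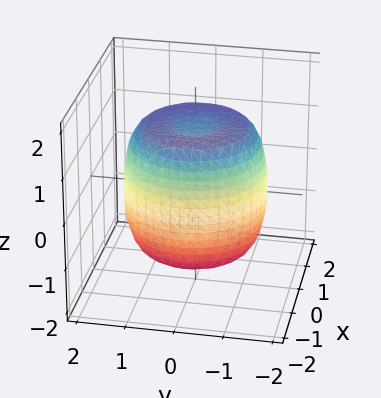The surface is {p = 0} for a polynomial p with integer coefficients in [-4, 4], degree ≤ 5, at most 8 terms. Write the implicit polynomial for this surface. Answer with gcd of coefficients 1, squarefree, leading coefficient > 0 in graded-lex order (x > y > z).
2*x^4 + 4*x^2*y^2 + 2*y^4 - 3*x^2 - 3*y^2 + 2*z^2 - 3

1. The degree is 4 — a generic line meets the surface in up to 4 points.
2. Symmetries: rotational symmetry about the z-axis ⇒ p depends on x, y only through x² + y².
3. From the visible intercepts: a circular section at z = 0 has radius between 1 and 2.
4. These observations pin down the coefficients.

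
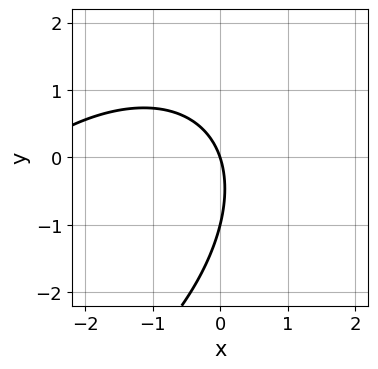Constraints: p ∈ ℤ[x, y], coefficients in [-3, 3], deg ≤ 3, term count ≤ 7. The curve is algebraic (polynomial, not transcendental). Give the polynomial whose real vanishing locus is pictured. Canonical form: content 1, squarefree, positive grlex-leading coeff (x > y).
First, degree: the shape is more complex than any degree-1 curve, so deg p = 2.
Then, checking where it meets the axes: one x-axis crossing is at x = 0; the y-axis gridline crossings are at y ∈ {-1, 0}.
Finally, these observations pin down the coefficients.

x^2 - x*y + y^2 + 3*x + y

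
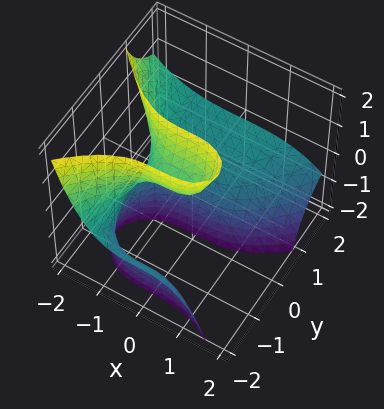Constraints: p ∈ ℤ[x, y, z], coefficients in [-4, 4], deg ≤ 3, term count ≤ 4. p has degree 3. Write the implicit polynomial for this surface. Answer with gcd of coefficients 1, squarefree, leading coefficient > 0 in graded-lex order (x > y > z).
x^3 + 2*y^2*z + 3*y*z + 1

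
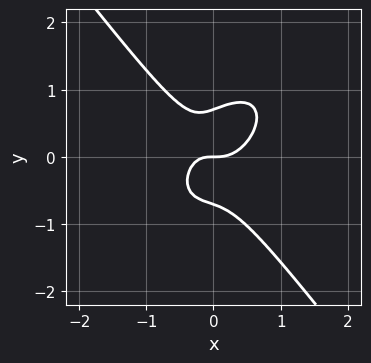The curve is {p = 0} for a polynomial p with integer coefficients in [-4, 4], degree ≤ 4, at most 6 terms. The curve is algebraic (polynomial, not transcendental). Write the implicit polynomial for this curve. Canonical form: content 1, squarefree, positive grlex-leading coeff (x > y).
First, deg p = 3. A generic line meets the curve in up to 3 points.
Then, checking where it meets the axes: it crosses the y-axis at the gridline y = 0; it meets the x-axis at x = 0 (among the integer gridlines).
Finally, fitting integer coefficients to these (and the overall shape) gives p.

3*x^3 - x^2*y + 2*y^3 - x*y - y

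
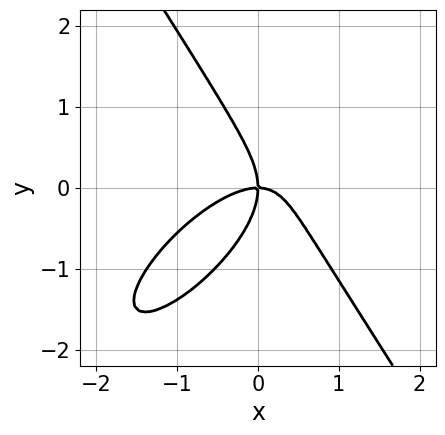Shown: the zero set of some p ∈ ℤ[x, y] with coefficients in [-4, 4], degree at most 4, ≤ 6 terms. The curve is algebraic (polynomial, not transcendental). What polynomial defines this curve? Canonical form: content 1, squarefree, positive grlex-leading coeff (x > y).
3*x^3 - 3*x^2*y + 2*y^3 + 3*x*y

First, the degree is 3 — the shape is more complex than any degree-2 curve.
Then, reading off the gridlines: it crosses the y-axis at the gridline y = 0; it crosses the x-axis at the gridline x = 0.
Finally, assembling these constraints gives the stated polynomial.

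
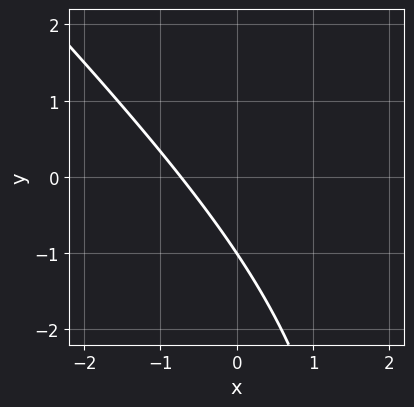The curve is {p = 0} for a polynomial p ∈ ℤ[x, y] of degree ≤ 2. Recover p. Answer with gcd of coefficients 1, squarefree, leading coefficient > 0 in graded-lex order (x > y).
1. deg p = 2.
2. From the visible intercepts: one y-axis crossing is at y = -1.
3. Matching integer coefficients to the picture gives p.

x^2 + x*y - 2*x - 2*y - 2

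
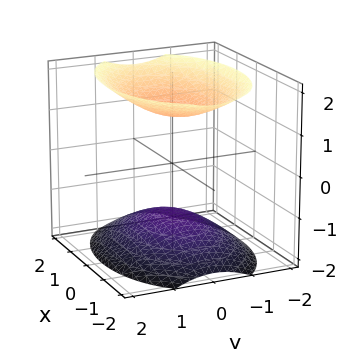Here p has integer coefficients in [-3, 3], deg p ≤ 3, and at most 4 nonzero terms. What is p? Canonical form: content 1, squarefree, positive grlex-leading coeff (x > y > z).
x^2 + 2*y^2 - 2*z^2 + 3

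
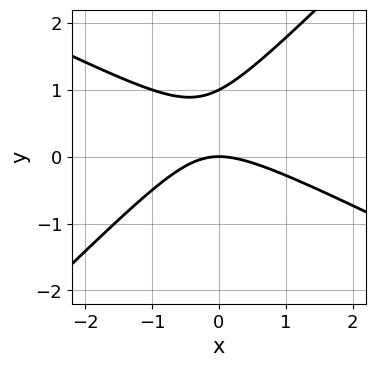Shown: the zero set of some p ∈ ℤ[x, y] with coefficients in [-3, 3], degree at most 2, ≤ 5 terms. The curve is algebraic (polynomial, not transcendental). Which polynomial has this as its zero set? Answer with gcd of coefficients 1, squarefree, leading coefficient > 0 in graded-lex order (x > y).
x^2 + x*y - 2*y^2 + 2*y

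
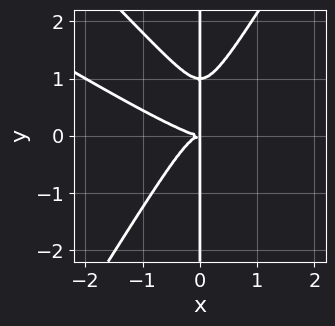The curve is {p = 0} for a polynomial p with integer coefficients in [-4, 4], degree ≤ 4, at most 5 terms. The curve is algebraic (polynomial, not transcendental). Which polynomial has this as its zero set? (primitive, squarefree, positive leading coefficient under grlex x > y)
x^4 + 2*x^3*y - x*y^3 + x*y^2

1. Degree: a generic line meets the curve in up to 4 points, so deg p = 4.
2. Reading off the gridlines: the visible y-axis segment lies entirely on the curve.
3. Assembling these constraints gives the stated polynomial.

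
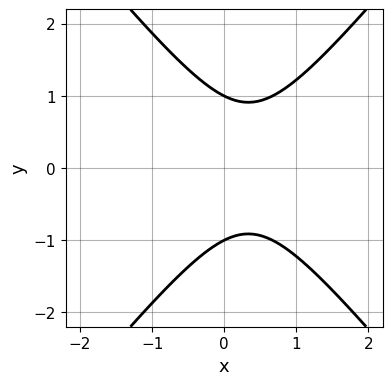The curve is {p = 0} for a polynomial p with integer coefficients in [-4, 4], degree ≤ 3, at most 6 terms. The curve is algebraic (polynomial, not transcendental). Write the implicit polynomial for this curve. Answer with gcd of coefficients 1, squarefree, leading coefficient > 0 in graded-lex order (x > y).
3*x^2 - 2*y^2 - 2*x + 2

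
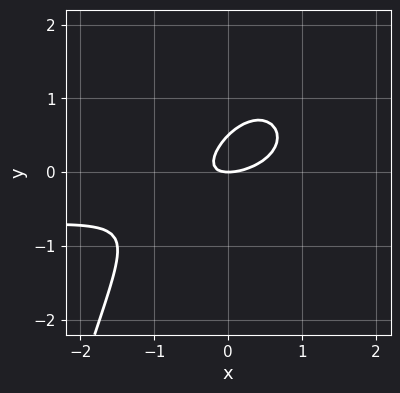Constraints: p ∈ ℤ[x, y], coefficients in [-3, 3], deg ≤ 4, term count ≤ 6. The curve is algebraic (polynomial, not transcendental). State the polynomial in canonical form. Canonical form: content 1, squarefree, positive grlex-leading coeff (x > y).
x^2*y + x^2 - 2*x*y + 2*y^2 - y

First, deg p = 3. The shape is more complex than any degree-2 curve.
Next, checking where it meets the axes: it crosses the x-axis at the gridline x = 0; it meets the y-axis at y = 0 (among the integer gridlines).
Finally, assembling these constraints gives the stated polynomial.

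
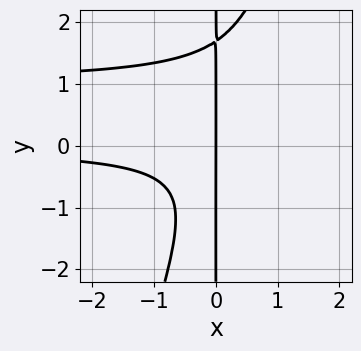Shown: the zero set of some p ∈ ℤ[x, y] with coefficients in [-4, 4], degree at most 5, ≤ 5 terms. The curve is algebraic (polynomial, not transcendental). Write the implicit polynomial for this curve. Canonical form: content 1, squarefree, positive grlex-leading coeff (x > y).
deg p = 4. A generic line meets the curve in up to 4 points.
From the visible intercepts: every point of the y-axis in the box is on the curve; it meets the x-axis at x = 0 (among the integer gridlines).
Matching integer coefficients to the picture gives p.

3*x^2*y^2 - x*y^3 - 3*x^2*y + x*y^2 + 2*x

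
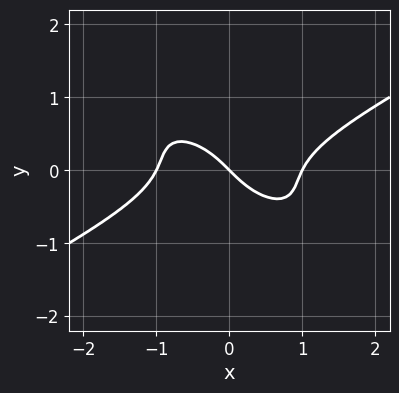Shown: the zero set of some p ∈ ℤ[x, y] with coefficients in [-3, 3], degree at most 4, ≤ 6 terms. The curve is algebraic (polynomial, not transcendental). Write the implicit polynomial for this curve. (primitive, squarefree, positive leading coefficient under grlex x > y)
(a) deg p = 3.
(b) Against the integer gridlines: among the integer gridlines, it crosses the x-axis at x ∈ {-1, 0, 1}; it meets the y-axis at y = 0 (among the integer gridlines).
(c) Matching integer coefficients to the picture gives p.

x^3 - 2*x*y^2 - 3*y^3 - x - y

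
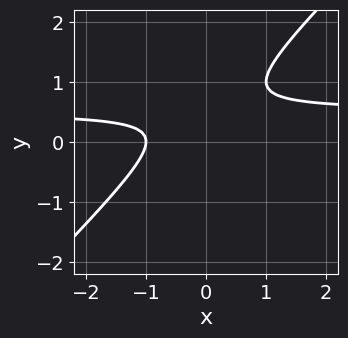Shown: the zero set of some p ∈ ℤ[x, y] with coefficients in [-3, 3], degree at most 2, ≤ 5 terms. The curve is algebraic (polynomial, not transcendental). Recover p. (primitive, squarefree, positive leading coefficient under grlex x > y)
First, the degree is 2 — the shape is more complex than any degree-1 curve.
Then, against the integer gridlines: it misses every integer gridline on the y-axis; it crosses the x-axis at the gridline x = -1.
Finally, the integer polynomial consistent with all of this is the stated p.

2*x*y - 2*y^2 - x + 2*y - 1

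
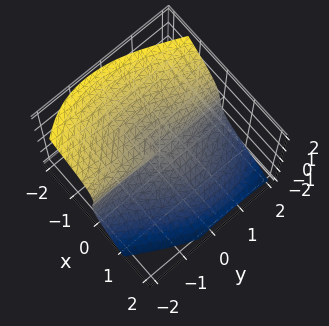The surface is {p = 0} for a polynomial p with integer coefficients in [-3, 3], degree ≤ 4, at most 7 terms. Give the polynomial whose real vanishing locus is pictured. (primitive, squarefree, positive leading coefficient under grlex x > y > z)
3*x^3 - 2*x^2*y + 3*x*y^2 + 3*z^3 + y*z

Degree: a generic line meets the surface in up to 3 points, so deg p = 3.
Observable constraints: the visible y-axis segment lies entirely on the surface; it crosses the z-axis at the gridline z = 0; it crosses the x-axis at the gridline x = 0.
Together with the visible shape, these determine p as stated.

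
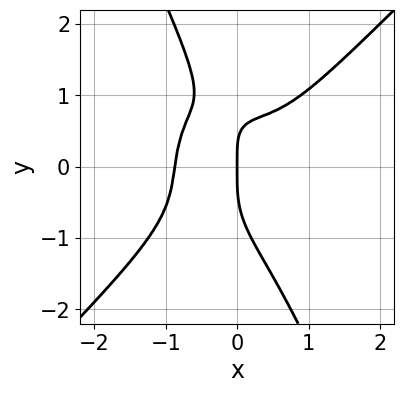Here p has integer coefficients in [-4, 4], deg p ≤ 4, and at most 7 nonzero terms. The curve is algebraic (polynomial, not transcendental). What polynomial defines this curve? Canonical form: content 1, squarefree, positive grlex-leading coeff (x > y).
3*x^4 - 2*x*y^3 - y^4 - x*y + 2*x

The degree is 4 — a generic line meets the curve in up to 4 points.
Reading off the gridlines: it crosses the y-axis at the gridline y = 0; one x-axis crossing is at x = 0.
Solving for integer coefficients yields p as stated.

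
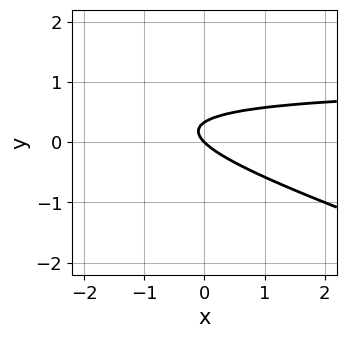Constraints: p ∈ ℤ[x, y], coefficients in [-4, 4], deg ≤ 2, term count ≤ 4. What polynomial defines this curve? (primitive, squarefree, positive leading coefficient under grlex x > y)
The degree is 2 — the shape is more complex than any degree-1 curve.
From the axis intercepts and sections: one x-axis crossing is at x = 0; it crosses the y-axis at the gridline y = 0.
Together with the visible shape, these determine p as stated.

x*y + 3*y^2 - x - y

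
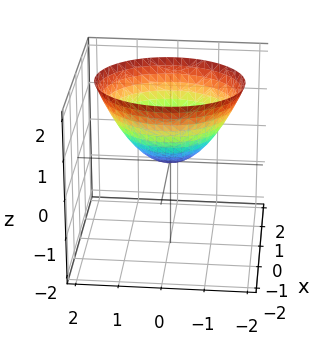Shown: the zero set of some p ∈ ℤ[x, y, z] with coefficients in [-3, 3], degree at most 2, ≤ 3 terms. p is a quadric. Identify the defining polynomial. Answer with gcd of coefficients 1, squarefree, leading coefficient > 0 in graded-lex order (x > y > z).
The degree is 2 — a single bowl opening along one axis; a quadric.
Symmetries: the x ↦ −x reflection is a symmetry, so x appears only in even powers; mirror symmetry y ↦ −y ⇒ only even powers of y.
Against the integer gridlines: it meets the x-axis at x = 0 (among the integer gridlines); it crosses the y-axis at the gridline y = 0; one z-axis crossing is at z = 0.
These observations pin down the coefficients.

3*x^2 + 2*y^2 - 3*z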